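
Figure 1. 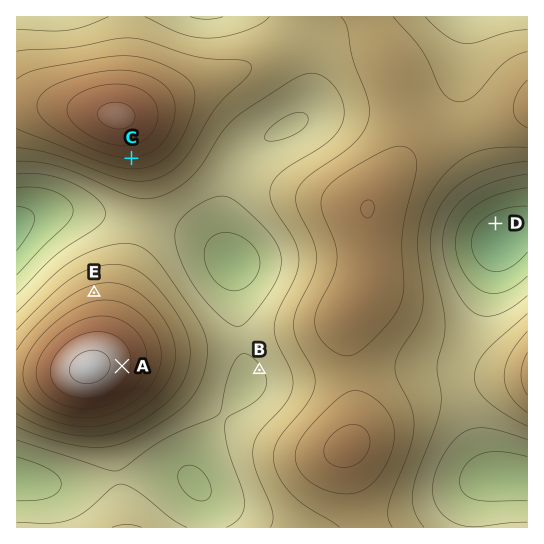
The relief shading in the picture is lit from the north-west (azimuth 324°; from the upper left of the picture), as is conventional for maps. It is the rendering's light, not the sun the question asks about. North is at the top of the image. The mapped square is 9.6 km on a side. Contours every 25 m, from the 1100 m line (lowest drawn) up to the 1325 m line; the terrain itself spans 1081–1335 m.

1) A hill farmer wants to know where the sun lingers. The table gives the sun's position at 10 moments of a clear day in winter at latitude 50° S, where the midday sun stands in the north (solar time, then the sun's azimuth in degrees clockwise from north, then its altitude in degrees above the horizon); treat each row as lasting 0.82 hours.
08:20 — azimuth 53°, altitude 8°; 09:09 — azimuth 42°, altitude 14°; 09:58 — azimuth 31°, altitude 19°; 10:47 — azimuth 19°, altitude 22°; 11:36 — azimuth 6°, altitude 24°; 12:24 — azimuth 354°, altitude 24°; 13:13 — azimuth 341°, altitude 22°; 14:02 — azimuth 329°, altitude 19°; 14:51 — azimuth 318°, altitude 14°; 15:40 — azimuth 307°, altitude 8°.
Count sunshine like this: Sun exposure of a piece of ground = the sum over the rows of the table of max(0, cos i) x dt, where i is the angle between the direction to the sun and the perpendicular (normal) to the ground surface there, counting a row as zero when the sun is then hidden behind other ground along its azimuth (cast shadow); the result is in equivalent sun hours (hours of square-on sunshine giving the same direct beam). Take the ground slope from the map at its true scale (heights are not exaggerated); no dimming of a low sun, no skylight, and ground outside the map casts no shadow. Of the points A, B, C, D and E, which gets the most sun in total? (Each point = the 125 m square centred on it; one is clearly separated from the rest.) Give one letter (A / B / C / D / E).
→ E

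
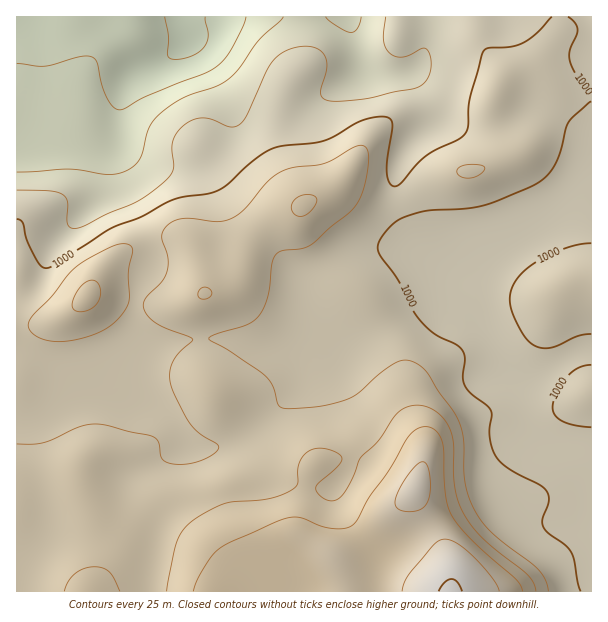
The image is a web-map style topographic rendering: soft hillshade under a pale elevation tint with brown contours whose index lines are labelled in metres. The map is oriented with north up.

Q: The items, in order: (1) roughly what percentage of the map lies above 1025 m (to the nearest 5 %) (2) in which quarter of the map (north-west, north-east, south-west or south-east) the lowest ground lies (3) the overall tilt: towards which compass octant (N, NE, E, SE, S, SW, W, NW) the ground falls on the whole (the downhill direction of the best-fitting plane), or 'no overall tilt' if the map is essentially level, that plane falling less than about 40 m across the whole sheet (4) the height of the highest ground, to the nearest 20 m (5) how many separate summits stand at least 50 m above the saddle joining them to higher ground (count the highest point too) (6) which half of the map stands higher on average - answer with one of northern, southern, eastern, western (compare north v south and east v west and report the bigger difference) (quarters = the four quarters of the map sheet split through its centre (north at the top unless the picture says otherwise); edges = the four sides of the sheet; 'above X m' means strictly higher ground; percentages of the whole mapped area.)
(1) Ground above 1025 m makes up about 35 % of the sheet.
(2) The lowest point lies in the north-west quarter of the map.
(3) On the whole the ground falls towards the north.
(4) About 1120 m is the highest elevation on the sheet.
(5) Counting only tops that stand 50 m proud, the map has 1 summit.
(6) Taken as a whole, the southern half is higher than the northern.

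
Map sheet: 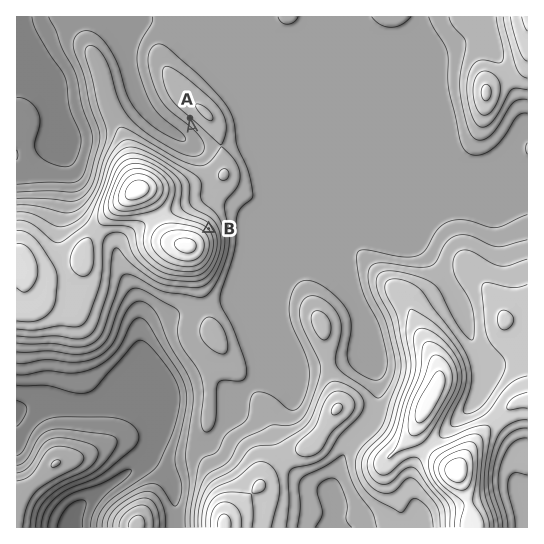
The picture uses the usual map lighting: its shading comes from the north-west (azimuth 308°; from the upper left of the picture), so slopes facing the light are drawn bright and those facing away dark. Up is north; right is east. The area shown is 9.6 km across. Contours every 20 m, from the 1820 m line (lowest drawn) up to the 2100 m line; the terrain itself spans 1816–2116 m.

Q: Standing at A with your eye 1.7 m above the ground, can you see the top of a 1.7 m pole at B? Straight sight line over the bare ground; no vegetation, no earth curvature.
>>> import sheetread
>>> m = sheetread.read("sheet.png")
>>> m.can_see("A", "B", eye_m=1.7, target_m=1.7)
True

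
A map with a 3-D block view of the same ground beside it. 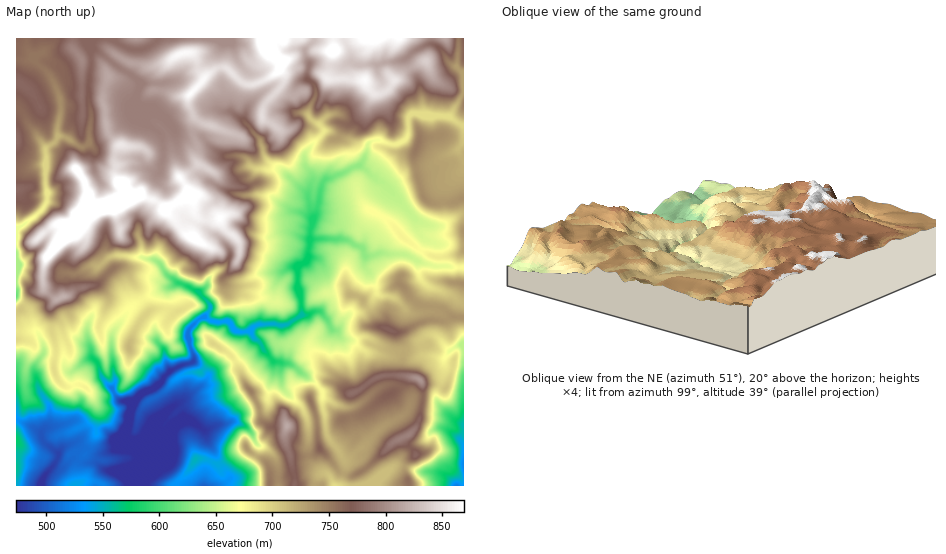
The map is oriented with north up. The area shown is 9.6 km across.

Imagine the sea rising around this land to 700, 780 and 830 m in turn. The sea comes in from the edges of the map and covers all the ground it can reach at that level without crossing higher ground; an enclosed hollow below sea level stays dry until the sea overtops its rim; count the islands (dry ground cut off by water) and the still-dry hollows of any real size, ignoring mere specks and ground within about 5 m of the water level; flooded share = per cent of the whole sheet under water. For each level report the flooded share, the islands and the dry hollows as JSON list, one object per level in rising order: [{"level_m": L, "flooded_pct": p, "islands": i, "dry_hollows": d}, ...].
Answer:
[{"level_m": 700, "flooded_pct": 44, "islands": 1, "dry_hollows": 0}, {"level_m": 780, "flooded_pct": 74, "islands": 3, "dry_hollows": 0}, {"level_m": 830, "flooded_pct": 89, "islands": 2, "dry_hollows": 0}]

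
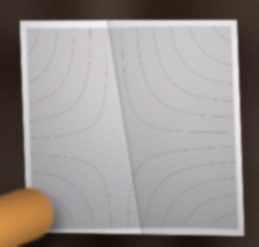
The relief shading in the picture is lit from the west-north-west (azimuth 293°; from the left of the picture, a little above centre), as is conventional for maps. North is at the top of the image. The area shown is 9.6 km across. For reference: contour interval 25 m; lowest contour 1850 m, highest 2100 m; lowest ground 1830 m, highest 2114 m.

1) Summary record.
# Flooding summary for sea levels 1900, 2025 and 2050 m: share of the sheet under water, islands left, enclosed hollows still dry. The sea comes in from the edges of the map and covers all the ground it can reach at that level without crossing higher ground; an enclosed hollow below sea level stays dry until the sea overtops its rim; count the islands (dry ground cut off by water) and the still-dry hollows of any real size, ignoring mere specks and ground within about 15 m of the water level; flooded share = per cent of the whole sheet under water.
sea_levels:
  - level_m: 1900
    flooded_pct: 14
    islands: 0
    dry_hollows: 0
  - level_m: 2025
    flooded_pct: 85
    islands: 0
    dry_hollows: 0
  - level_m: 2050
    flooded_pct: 93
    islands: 0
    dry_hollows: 0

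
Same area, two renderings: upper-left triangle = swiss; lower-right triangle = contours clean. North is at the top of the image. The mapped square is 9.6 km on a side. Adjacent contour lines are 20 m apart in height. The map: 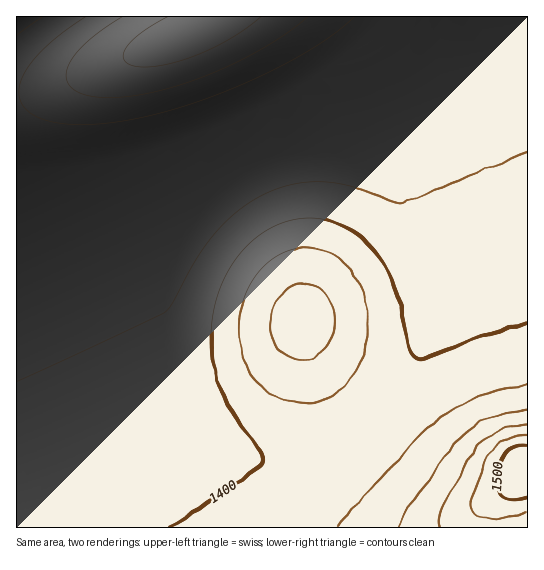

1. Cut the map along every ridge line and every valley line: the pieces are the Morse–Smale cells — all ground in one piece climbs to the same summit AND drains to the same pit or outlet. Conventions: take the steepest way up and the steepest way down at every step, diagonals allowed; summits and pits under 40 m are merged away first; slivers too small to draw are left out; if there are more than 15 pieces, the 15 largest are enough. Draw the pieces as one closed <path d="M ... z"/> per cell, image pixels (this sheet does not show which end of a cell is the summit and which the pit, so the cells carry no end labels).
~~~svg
<path d="M527 16l-74 0-23 23-29 21-34 17-24 9 11 2 13 15 46 103 16 49 3 19 0 31-11 44-12 24-17 25-38 38-25 15-18 6-18 4-28 0-14-2-25-11-20-15-15-16-16-24-107-224-3-4-49 2 1 361 511-1z"/><path d="M351 87l-10 0-31 8-27 2-69 30-51 17-52 13-50 8 4 0 4 6 72 155 38 73 18 26 17 15 17 11 20 8 14 2 36-1 22-7 31-17 33-31 13-18 21-38 6-16 5-28 0-31-5-31-14-37-32-73-14-30z"/><path d="M451 16l-434 0-1 150 45-1 62-10 80-24 80-34 34-4 37-10 40-19 23-15 13-10z"/>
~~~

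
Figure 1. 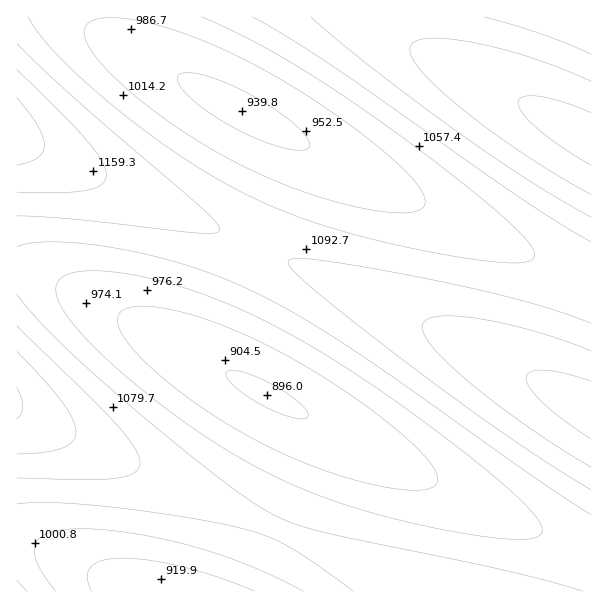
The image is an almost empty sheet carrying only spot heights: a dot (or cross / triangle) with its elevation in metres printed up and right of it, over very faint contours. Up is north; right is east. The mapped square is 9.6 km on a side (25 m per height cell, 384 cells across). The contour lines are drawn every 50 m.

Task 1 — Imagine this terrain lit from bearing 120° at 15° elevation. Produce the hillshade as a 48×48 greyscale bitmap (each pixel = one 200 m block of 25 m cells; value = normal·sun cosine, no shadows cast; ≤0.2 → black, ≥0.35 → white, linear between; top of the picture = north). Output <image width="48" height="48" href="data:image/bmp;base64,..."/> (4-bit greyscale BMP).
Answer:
<image width="48" height="48" href="data:image/bmp;base64,Qk32BAAAAAAAAHYAAAAoAAAAMAAAADAAAAABAAQAAAAAAIAEAAATCwAAEwsAABAAAAAAAAAAAAAAABEREQAiIiIAMzMzAERERABVVVUAZmZmAHd3dwCIiIgAmZmZAKqqqgC7u7sAzMzMAN3d3QDu7u4A////AKu7u7u7qqqZmId3ZlVUQzMyIiIiIzM0RaqqqqqqqpmZiId3ZmVVREQzMzMiMzM0RKq7u7qqqpmZiId3ZlVUREMzMyIiMzM0Rau7u7uqqpmZiId2ZlVURDMzMiIjMzNERbu7u7uqqpmYiHd2ZVVEQzMzIiMzMzREVbu7u7uqqpmYiHdmZVREMzMzMzMzM0REVbu7u7uqqpmYh3dmVUREMzMzMzMzNERFVbu7u7uqqZmIh3ZlVURDMzMzMzMzRERVVbu7u7qqqZmId2ZlVERDMzMzMzNERERVVbu7u7qqmZiHd2ZVVEREMzMzMzREREVVVcu7u6qqmYiHdmZVVERERDMzREREREVVVcu7u6qpmYh3ZmVVVEREREREREREREVVVcu7uqqZmId3ZmVVVUREREREREREREVVVbu7qqmZiId3ZmZVVVVEREREREREREVVVbu6qpmYiHd3ZmZlVVVURERERERERERVVbuqqZmYiHd3ZmZmVVVVRERERERERERFVLqqmZmIiHd3dmZmZVVVVEREREREREREVKqqmZmIiId3d3ZmZlVVVERERERERERERKqpmZmIiIh3d3dmZlVVVERERERERERERKqZmZmYiIiId3dmZlVVVEREREQzM0RERKmZmZmZmIiId3dmZlVVVEREQzMzMzNERJqZmZmZmZiIh3dmZlVVREREMzMzMzM0RJqqqqmZmZiIh3dmZlVVREQzMzMzMzM0RKqqqqqpmZmIh3dmZlVUREMzMzMzMzNERaqqqqqqmZmIh3dmZVVERDMzMzMzMzNERaqqqqqqmZmIh3dmZVVEQzMzMiIzMzREVau7uqqqmZmIh3ZmVVREMzMyIiMzM0RFVbu7u6qqmZiId3ZmVURDMzMyIjMzNERFVru7u6qqmZiId3ZlVURDMzMiMzMzRERVVru7u6qqmZiHd2ZVVEQzMzMzMzM0REVVVru7u6qqmYiHdmZVREMzMzMzMzNEREVVZru7u6qpmYh3dmVVREMzMzMzMzRERFVVZru7uqqpmIh3ZlVUREMzMzMzM0RERFVVZru7uqqZmId2ZlVUREQzMzMzRERERVVVZru7qqmZiHd2ZVVURERERERERERERVVVZru6qqmYiHdmZVVURERERERERERERVVVZbu6qpmIh3dmZVVVVERERERERERERVVVZbuqqZmIh3dmZlVVVURERERERERERVVVVbqqmZiId3dmZmVVVVVERERERERERFVVVaqpmYiId3d2ZmZVVVVUREREREREREVVVaqZmYiId3d3ZmZlVVVURERERERERERFVKmZmYiIiHd3dmZmVVVUREREREREREREVKmZmYiIiId3d2ZmVVVURERERERERERERJmZmZmIiIh3d2ZmVVVUREREQzMzNERERJmZmZmZiIiHd2ZmVVVEREQzMzMzMzRERZmZmZmZmIiHd2ZmVVVEREMzMzMzMzREVZqqqpmZmIiHd2ZmVVRERDMzMzMzMzREVZmZmZmYiIiHd3ZmZlVVREQzMzMzMzNERQ=="/>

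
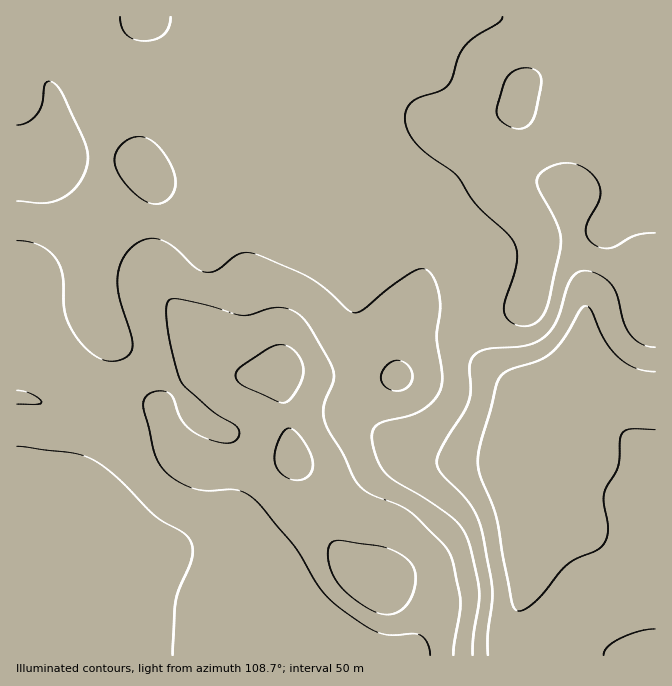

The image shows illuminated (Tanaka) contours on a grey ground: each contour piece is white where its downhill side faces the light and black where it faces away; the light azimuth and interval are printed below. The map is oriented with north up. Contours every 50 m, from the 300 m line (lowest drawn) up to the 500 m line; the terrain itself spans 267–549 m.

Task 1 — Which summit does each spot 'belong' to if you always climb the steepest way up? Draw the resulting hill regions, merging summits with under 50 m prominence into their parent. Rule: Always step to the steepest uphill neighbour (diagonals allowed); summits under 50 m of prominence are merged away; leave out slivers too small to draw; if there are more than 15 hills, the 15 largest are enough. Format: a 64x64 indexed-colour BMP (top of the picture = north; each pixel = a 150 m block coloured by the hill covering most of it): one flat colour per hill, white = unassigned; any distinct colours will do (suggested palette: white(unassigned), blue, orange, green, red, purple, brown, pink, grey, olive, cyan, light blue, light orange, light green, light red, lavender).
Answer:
<image width="64" height="64" href="data:image/bmp;base64,Qk12CAAAAAAAAHYAAAAoAAAAQAAAAEAAAAABAAQAAAAAAAAIAAATCwAAEwsAABAAAAAAAAAA////ALR3HwAOf/8ALKAsACgn1gC9Z5QAS1aMAMJ34wB/f38AIr28AM++FwDox64AeLv/AIrfmACWmP8A1bDFADMzMzMzMzMzMzMzMRERERERERERERERERERERERERERMzMzMzMzMzMzMzMREREREREREREREREREREREREREREzMzMzMzMzMzMzMxERERERERERERERERERERERERERETMzMzMzMzMzMzMzERERERERERERERERERERERERERERMzMzMzMzMzMzMzMREREREREREREREREREREREREREREzMzMzMzMzMzMzMzERERERERERERERERERERERERERETMzMzMzMzMzMzMzMRERERERERERERERERERERERERERMzMzMzMzMzMzMzMxEREREREREREREREREREREREREREzMzMzMzMzMzMzMzERERERERERERERERERERERERERETMzMzMzMzMzMzMzMRERERERERERERERERERERERERERMzMzMzMzMzMzMzMxEREREREREREREREREREREREREREzMzMzMzMzMzMzMxERERERERERERERERERERERERERETMzMzMzMzMzMzMxERERERERERERERERERERERERERERMzMzMzMzMzMzMxEREREREREREREREREREREREREREREzMzMzMzMzMzMRERERERERERERERERERERERERERERETMzMzMzMzMzERERERERERERERERERERERERERERERERMzMzMzMzMxEREREREREREREREREREREREREREREREREzMzMzMzMxERERERERERERERERERERERERERERERERETMzMzMzMxERERERERERERERERERERERERERERERERERMzMzMzMzEREREREREREREREREREREREREREREREREREzMzMzMzERERERERERERERERERERERERERERERERERETMzMzMzERERERERERERERERERERERERERERERERERERMzMzMzMREREREREREREREREREREREREREREREREREREzMzMzMRERERERERERERERERERERERERERERERERERETMzMxERERERERERERERERERERERERERERERERERERERMxERERERERERERERERERERERERERERERERIhERERERERERERERERERERERERERERERERERERERERIiIRERERERERERERERERERERERERERERERERERERERIiIiERERERERERERERERERERERERERERERERERERERIiIiIhERERERERERERERERERERERERERERERERERERIiIiIiIRERERERERERERERERERERERERERERERERERIiIiIiIhEREREREREREREREREREREREREREREREREREiIiIiIiERERERERERERERERERERERERERERERERERESIiIiIiIRERERERERERERERERERERERERERERERERESIiIiIiIhERERERERERERERERERERERERERERERERERIiIiIiIiEREREREREREREREREREREREREREREREREREiIiIiIiIhERERERERERERERERERERERERERERERERERIiIiIiIiIiEREREREREREREREREREREREREREREREREiIiIiIiIiIiIRERERERERERERERERERERERERERERESIiIiIiIiIiIhERERERERERERERERERERERERERERERIiIiIiIiIiIiEREREREREREREREREREREREREREREREiIiIiIiIiIiIREREREREREREREREREREREREREREREiIiIiIiIiIiIhERERERERERERERERERERERERERERESIiIiIiIiIiIiERERERERERERERERERERERERERERESIiIiIiIiIiIiIRERERERERERERERERERERERERERESIiIiIiIiIiIiIhERERERERERERERERERERERERERESIiIiIiIiIiIiIiERERERERERERERERERERERERERERIiIiIiIiIiIiIiIRERERERERERERERERERERERERERIiIiIiIiIiIiIiIhERERERERERERERERERERERERESIiIiIiIiIiIiIiIiEREREREREREREREREREREREREiIiIiIiIiIiIiIiIiIREREREREREREREREREREREREiIiIiIiIiIiIiIiIiIhEREREREREREREREREREREREiIiIiIiIiIiIiIiIiIiEREREREREREREREREREREREiIiIiIiIiIiIiIiIiIiIRERERERERERERERERERERESIiIiIiIiIiIiIiIiIiIhERERERERERERERERERERESIiIiIiIiIiIiIiIiIiIiERERERERERERERERERERERIiIiIiIiIiIiIiIiIiIiIRERERERERERERERERERERIiIiIiIiIiIiIiIiIiIiIhERERERERERERERERERERIiIiIiIiIiIiIiIiIiIiIiEREREREREREREREREREREiIiIiIiIiIiIiIiIiIiIiIRERERERERERERERERERESIiIiIiIiIiIiIiIiIiIiIhERERERERERERERERERESIiIiIiIiIiIiIiIiIiIiIiERERERERERERERERERERIiIiIiIiIiIiIiIiIiIiIiIREREREREREREREREREREiIiIiIiIiIiIiIiIiIiIiIhERERERERERERERERERESIiIiIiIiIiIiIiIiIiIiIi"/>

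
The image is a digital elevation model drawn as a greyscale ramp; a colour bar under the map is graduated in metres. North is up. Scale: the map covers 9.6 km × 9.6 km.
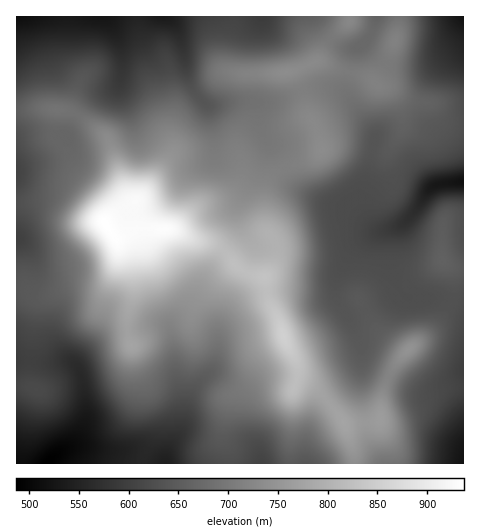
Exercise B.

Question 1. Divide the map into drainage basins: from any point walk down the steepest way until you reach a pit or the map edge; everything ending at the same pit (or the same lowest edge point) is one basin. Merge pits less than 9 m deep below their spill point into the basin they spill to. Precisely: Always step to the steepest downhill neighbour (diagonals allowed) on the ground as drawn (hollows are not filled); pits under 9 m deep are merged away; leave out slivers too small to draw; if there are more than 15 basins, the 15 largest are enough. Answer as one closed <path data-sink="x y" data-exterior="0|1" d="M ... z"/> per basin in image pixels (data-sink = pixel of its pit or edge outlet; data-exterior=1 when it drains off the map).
<path data-sink="463 181" data-exterior="1" d="M321 62l-6 0-25 9 5 3 7 15 4 22 11 19 5 21-10 7-33 13-12 14-3 12 0 26 4 11 8 10 0 13-6 14-6 7 5 24 9 17 6 21 13 24 0 17 21 9 28 34 24-1 7-1 4-4 1-25 6-16 8-14 44-41 12-21 2-23-3-8-7-7 14 5 6-1 0-144-11-1-8-3-11-13-6-4-9 0-12-3-16-11-13-2-15-10-24-6z"/><path data-sink="161 17" data-exterior="1" d="M234 16l-97 1 4 21 9 23 3 23 9 26 10 42-31 45-36 26 11 15 24-10 33 2 19 9 26 8 21 22 26 8 5-6 6-14 0-13-8-10-4-11 0-26 3-12 12-14 39-16 4-4 0-5-5-16-9-15-6-26-9-17-51 2-11-2-3-3-1-19 7-29z"/><path data-sink="48 463" data-exterior="1" d="M118 242l1 13-4 12-8 13-8 6-23 0-33 10-9-1-9-6-9 1 1 174 126-1 0-5 10-19 1-14-6-19-2-18-10-23-9-37 1-16 5-15-1-31-5-14z"/><path data-sink="166 463" data-exterior="1" d="M152 228l-16 2-21 8 12 14 5 14 1 31-5 15-1 16 9 37 10 23 2 18 6 19-1 14-10 19 0 5 86 1 1-9-6-16 0-15 6-24 2-5 16-10 15-17 20-14 4-5 0-6-9-24-9-17-5-25-25-8-17-20-11-5-19-5-19-9z"/><path data-sink="17 17" data-exterior="1" d="M137 16l-121 1 0 93 27-2 24 2 13 6 21 16 9 12 16 50 5 8 5 0 5-5 31-45-10-42-9-26-3-23-9-23z"/><path data-sink="463 463" data-exterior="1" d="M448 264l-2 1 5 5 3 8-2 23-12 21-38 35-10 13-10 23-2 27-10 3-25 2 8 23 2 16 109-1 0-194z"/><path data-sink="17 238" data-exterior="1" d="M50 202l-18 0-16 2 0 84 9 1 9 6 9 1 33-10 20 1 6-3 11-12 5-12 1-14-3-7-13-18-26-4z"/><path data-sink="17 172" data-exterior="1" d="M43 108l-27 3 0 92 34-1 27 15 27 5 27-17 2-2-6-4-14-23-12-7-20-6-24-23 1-29z"/><path data-sink="463 17" data-exterior="1" d="M463 16l-64 0-5 30-19 37 3 3 13 2 16 11 26 6 12 14 4 2 14 1z"/><path data-sink="262 463" data-exterior="1" d="M287 345l-4 9-20 14-15 17-16 10-2 5-6 24 0 15 4 12 2 13 60-1 2-72 5-12 0-15z"/><path data-sink="262 17" data-exterior="1" d="M349 16l-114 0-7 26-1 25 4 5 11 2 42-1 17-5 15-6 4-5 10-17 20-19z"/><path data-sink="377 17" data-exterior="1" d="M398 16l-48 0 0 5-20 19-13 21 25 10 21 5 12 6 9-13 10-23 5-19z"/>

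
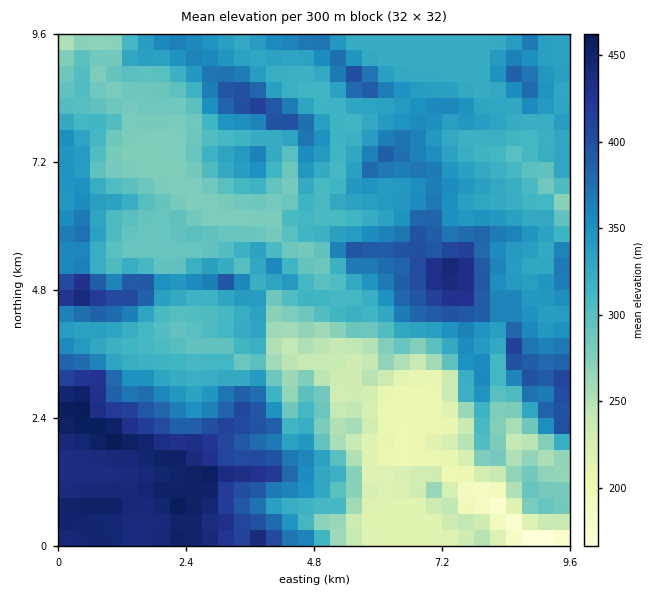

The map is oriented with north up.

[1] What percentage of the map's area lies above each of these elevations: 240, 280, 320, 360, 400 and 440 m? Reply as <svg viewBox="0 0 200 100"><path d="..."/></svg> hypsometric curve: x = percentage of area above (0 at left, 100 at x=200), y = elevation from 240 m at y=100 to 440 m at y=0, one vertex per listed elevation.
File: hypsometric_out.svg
<svg viewBox="0 0 200 100"><path d="M181 100l-19-20-47-20-58-20-29-20-16-20"/></svg>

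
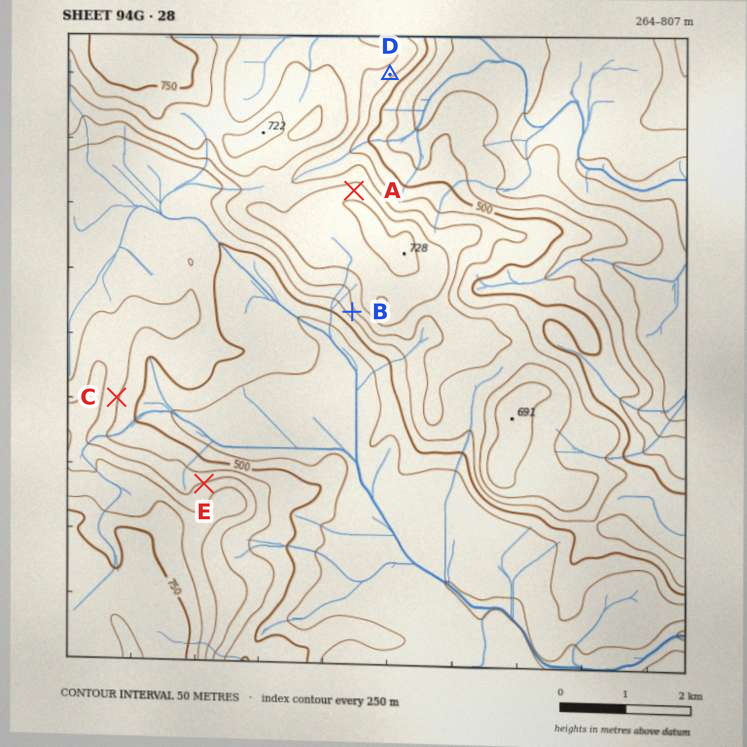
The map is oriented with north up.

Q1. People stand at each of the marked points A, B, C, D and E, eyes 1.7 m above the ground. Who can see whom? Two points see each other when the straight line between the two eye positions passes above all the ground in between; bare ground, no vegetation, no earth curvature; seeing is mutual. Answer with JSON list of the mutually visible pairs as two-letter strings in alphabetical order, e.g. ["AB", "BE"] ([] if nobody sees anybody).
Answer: ["AD", "BC", "BE", "CE"]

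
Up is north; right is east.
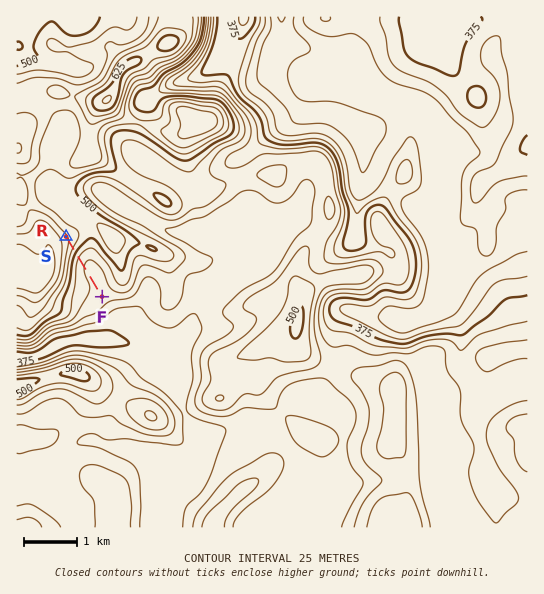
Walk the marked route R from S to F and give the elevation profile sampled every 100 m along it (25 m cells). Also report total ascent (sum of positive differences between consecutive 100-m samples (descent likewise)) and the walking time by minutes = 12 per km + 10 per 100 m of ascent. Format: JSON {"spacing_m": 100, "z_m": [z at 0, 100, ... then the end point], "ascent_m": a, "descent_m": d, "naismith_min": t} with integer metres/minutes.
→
{"spacing_m": 100, "z_m": [554, 550, 535, 513, 488, 468, 455, 448, 446, 446, 446, 445, 442, 438, 438], "ascent_m": 0, "descent_m": 117, "naismith_min": 16}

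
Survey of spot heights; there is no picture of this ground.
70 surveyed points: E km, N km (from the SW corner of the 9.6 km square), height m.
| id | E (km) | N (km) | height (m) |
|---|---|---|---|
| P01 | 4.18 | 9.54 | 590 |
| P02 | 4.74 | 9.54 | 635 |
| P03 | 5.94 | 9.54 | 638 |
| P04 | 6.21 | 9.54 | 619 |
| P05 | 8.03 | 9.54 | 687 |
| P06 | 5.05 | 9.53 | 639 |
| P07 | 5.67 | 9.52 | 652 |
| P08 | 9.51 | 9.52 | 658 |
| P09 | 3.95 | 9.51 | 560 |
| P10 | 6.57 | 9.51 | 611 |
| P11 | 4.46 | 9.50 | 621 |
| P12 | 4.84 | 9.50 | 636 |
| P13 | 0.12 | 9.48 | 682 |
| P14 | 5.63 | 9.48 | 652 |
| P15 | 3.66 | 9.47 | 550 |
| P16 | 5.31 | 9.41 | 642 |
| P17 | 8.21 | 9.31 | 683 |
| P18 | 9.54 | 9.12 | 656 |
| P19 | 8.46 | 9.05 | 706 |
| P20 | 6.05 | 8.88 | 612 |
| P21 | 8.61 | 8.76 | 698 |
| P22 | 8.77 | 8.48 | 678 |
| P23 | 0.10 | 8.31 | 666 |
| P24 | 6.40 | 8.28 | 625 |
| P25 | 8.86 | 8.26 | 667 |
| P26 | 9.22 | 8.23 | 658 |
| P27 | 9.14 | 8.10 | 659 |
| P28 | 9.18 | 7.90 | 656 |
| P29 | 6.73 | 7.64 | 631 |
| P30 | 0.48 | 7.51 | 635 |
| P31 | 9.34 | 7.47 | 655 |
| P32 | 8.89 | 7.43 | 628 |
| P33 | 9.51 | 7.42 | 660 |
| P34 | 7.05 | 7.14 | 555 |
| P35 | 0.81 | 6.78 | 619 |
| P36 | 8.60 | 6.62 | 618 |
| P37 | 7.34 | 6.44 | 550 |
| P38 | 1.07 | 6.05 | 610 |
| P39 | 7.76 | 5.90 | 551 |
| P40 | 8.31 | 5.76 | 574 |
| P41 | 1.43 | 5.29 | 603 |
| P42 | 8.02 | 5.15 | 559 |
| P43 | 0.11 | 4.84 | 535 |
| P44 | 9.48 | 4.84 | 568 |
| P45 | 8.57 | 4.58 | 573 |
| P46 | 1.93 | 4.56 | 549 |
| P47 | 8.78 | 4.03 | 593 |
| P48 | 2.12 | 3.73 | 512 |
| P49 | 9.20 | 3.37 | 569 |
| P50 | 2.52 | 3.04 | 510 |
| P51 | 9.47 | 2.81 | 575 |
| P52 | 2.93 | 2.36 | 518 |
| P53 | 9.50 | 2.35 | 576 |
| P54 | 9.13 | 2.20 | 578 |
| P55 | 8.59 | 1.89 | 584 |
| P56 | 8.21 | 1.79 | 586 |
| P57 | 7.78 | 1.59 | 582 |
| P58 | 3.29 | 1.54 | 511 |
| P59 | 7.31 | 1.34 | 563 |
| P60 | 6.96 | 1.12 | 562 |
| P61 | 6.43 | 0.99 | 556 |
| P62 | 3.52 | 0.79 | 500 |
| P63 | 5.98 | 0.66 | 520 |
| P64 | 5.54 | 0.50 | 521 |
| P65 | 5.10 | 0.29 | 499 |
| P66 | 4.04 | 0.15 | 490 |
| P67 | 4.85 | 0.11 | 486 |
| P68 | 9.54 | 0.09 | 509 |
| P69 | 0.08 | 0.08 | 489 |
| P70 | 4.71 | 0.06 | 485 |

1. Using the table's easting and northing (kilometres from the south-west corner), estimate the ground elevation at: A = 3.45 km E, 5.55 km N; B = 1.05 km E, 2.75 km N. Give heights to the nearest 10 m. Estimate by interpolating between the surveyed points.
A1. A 580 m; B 520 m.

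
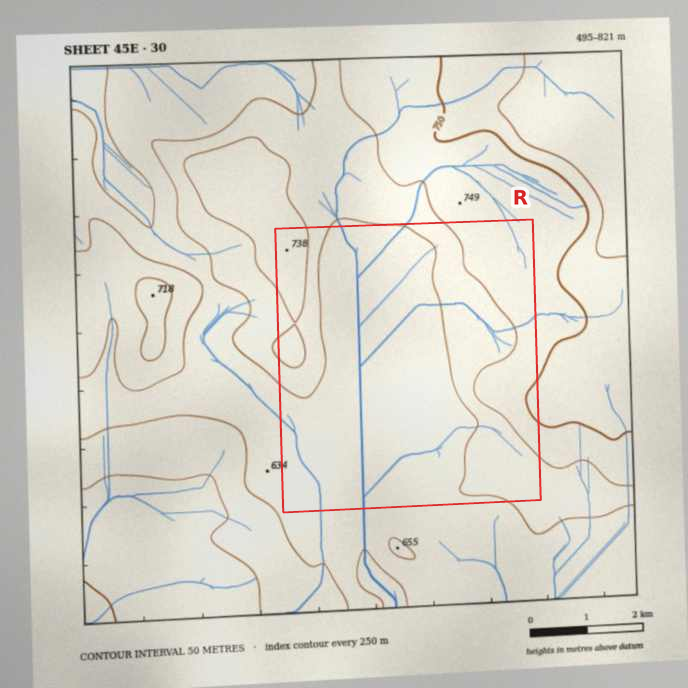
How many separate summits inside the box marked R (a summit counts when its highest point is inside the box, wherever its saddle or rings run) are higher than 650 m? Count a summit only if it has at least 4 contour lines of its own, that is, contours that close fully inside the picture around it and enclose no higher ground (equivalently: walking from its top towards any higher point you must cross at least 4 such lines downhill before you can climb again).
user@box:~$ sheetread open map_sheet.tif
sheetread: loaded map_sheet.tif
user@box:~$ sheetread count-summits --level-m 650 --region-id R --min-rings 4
0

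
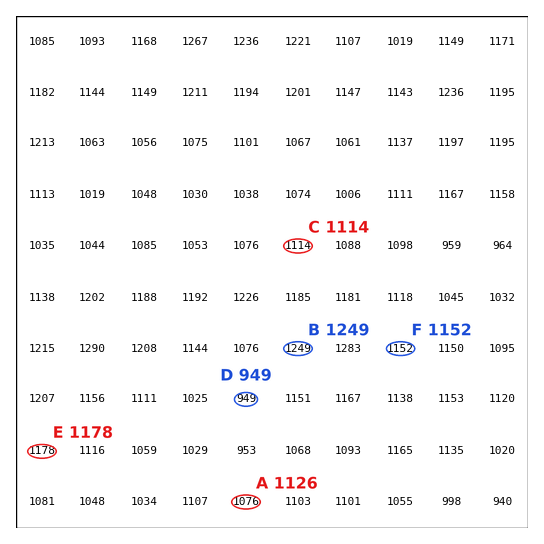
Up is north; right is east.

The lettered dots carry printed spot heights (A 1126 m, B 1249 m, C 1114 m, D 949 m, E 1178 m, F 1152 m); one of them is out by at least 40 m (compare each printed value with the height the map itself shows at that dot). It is A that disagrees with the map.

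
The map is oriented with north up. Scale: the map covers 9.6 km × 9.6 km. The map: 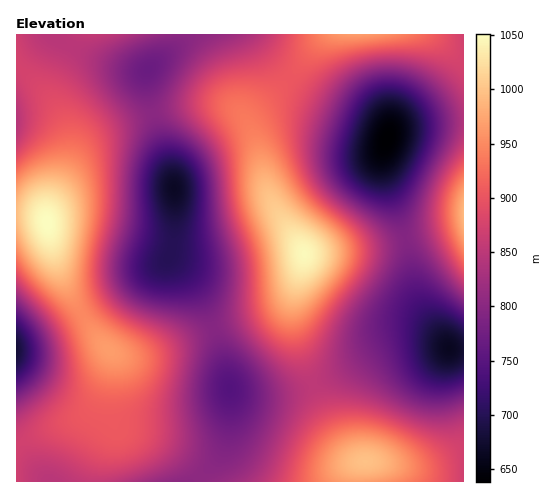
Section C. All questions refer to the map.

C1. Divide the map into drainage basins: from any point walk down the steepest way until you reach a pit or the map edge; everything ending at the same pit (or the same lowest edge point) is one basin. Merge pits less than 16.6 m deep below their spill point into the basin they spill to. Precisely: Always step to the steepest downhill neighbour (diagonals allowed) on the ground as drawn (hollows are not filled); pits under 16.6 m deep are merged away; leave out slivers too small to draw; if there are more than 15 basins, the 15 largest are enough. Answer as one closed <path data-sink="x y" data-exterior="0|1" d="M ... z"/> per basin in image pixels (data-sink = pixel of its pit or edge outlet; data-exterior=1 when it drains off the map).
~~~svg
<path data-sink="174 189" data-exterior="0" d="M218 104l-17 0-35 6-48 14-19 8-18 16-31 58-4 13 2 8 6 30 11 27 28 48 17 19 7 4 16 2 19-3 52-22 66-22 17-12 10-18 7-27-34-54-18-68-13-19-7-4z"/><path data-sink="388 138" data-exterior="0" d="M463 34l-136 0-13 13-24 31-38 37-3 4 0 8 9 21 10 45 10 21 27 40 74-9 85-21z"/><path data-sink="449 348" data-exterior="0" d="M463 224l-84 21-75 10-12 46 0 17 5 22 15 45 22 49 12 17 12 10 14 0 27 5 24 0 41-15z"/><path data-sink="230 388" data-exterior="0" d="M295 282l-5 12-9 10-23 11-54 17-52 22-22 3-18-5 2 19-2 42 4 15 32 11 20 10 21 17 15 16 152 0 2-13 6-7-10-3-20-25-22-49-15-45-5-22z"/><path data-sink="148 70" data-exterior="0" d="M326 34l-249 0-19 34-7 21 1 9 15 37 0 23-13 38 27-48 18-16 19-8 58-16 42-4 17 5 6 5 8 12 3-11 38-37z"/><path data-sink="17 350" data-exterior="1" d="M28 214l-12 0 1 232 28-15 38-15 13-17 14-38 0-9-17-20-28-48-11-27-8-37-6-4z"/><path data-sink="17 121" data-exterior="1" d="M17 64l-1 149 19 2 11 5 3-13 16-39 2-11 0-21-3-13-13-23z"/>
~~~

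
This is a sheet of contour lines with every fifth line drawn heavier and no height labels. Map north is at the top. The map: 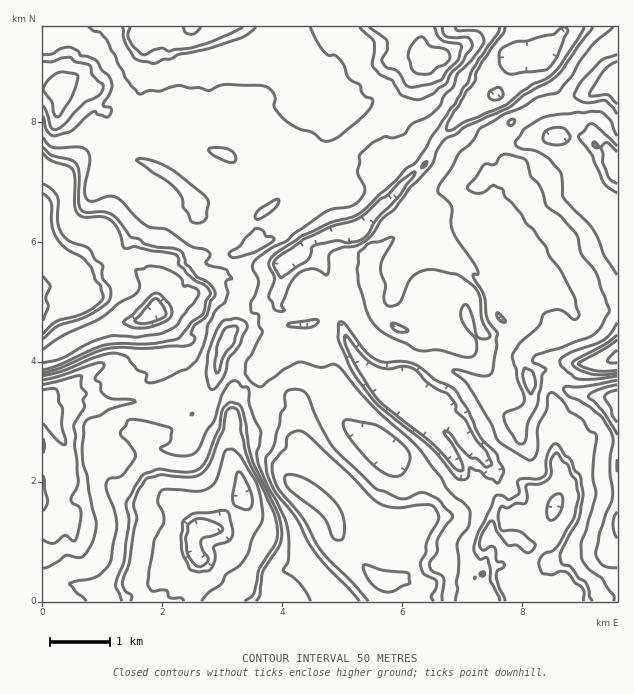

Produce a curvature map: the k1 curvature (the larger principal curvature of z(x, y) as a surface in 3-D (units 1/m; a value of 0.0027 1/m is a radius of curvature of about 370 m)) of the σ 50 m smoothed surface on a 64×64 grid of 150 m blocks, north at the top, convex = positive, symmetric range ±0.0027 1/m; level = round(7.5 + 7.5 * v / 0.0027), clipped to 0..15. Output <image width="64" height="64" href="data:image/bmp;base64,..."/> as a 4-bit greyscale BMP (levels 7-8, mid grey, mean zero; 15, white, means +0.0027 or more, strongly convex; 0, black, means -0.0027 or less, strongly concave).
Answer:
<image width="64" height="64" href="data:image/bmp;base64,Qk12CAAAAAAAAHYAAAAoAAAAQAAAAEAAAAABAAQAAAAAAAAIAAATCwAAEwsAABAAAAAAAAAAAAAAABEREQAiIiIAMzMzAERERABVVVUAZmZmAHd3dwCIiIgAmZmZAKqqqgC7u7sAzMzMAN3d3QDu7u4A////ALictojMmt2deNuHeciHech3famZh42NV4j6h4ibt6tamZpnicacbIiImrl36Id9qHfKnNyajKyYi8eIeIiGyZ6Jm7qZxptniJqHu4fph9uHjLnMzvqu3HeNd4iIh3y2ypiJrOnYm4h568ms2OvvuIjLm/272dadqI2YiIrYm6252WiYvauMeI6EXYbLjnyojLeul3eJ1X2orYmIi8656t6rnNiei3yInmidh36KvKi8qbd3h4jNnZq9qHmpjajbyYm62Y58e4ede/y5jZasqem8h3iIiKxte4eZnLh42de5iIisjpt6x514houK142cqM13iIiIjnrZxpy5eIfZ2LqIiJyNrIjanVd2e4fYfY55zYiIiJyryNzYt4iK2oyqq4iIu46bmLyMyJmqmKib2XzciIiIirn9rayWeI1sipyemIjJj4xo2Hisy6uamLu43PmIiJzKnbnbi5h5jlfKnY24iNi7jXjTd4iIqUiJyq6/qIi82YzbnZiZvN6Mpse7msiI19Z8t9qrzampZ4vc3PqIi9eHeJjneImZymjMmbuaqInouZnneZma2oqGn8/9iIi+ed24jMnKm6mszah5rYyYmtib6p7b3eysiYnPzJiIjNjMdcq9nG7Yi4mtt46OjZmsp4iemJmInLt3i9+YiIjNjLd2jejXj5aqeex3rH2NqLyXiI3ZnN3KyWes28iIjLe8d3ePrJjYd8ie+qnYi5y6+4iIvHm7u7yozarX6Ii7esd3eP65i5icrc7ZvJh5mp/rqIm2d3iJroqIuNjZiciMd3ev+YisiNrK37eIh4iZ34qGebdWiZid24e46KyKx6l3jfyHiJh519n+l3d3qnrdqeiXm83bqXn7ZqzHrJ2Xmb3/qIiIeIybzv+LiJm3nZ2oneypmYiKiM52rph6zXiJm/p3iIiIm4+aj/uXy3yerXeK7e25iIiZr6yOiI3riIifp3h4h3fI24hn+VfK/P//qIyGeIq5iIjOdZ/KnLmIifp3eIiIeqnpmIv53///7b78uoiIqZzaiO+r+n3IiIiOuIiIiIzJn9uoj+mJypq7ib//qIqrhozZ36u2d86ry92HiIdmy5/8eLl/3Z63l3d3eJ38vIeHd4y/qKZ3iMp4ypec272puomGyb+prGlYp3doib7su7qYeb74uYh4ma2seeuZiJiKu6e5v7eMiZinl3iImZq7zdyHn86ceIiIebqOmKmt3Mqap6qO/u2pq5ibl4iKmHmamceer424iIiIyMqarMuZmamaiojNqv/L6riaiIiamJiazLv//KiIiJiqyJu3iIeaqKiYmHrKrP6tne2pmJx2d5u5rau+mIiYiImIrZqpiKqHuJioecunvqzZm/6aeth02Ned2ciYiIiIiIjKmYmJmYmpioiJmojb67d4i/zZrErHe7nMqoqqeIiIiNl4qXqJmqiZiIiIedmpx4iI267b7YpYa62uinyIiIeJyXepiYmbiZiIiHd9uYnM2ovIitiIerr62p+snKiIh4uqqZqZqrqJiJqYiJ2oi3Z4jIeLlmeJzpWavY6J7LmYnJtXm8y6mJqIqYh32qmbd3isuIqqrcva/tm5ileKmJibnHiIiIhnyYiIiIvrqLh4m7h4iImIW6abz9uJd3equs+rmoeHh3y4iId4rql6mIrZmYicjO7ZzemZ//uoiNu9vP3KmIiIrYiIeIerun2IjXeIh33Kl47ZiIif7/6Hh4h2ytyIh4nZiIh3icnarIird4h3jYm7+oiIiXunjfq5eIeOiYiIi7iImHh8rbnpmLp4qGfor8qIrah3i7eIr6rMuYzYeIiMqIiIeezcjqiounrszYnph4iciIiJ/oiJ7ZmsmL6IiGq4iIiMypjZiojLie6WfpiHiI2oh4iMyIiK3vrYfNiIfpiHeLypbJioiMmIz93ZiIh43IiIh4iZmIiIrq+n6ov7i9la6pmLeHiciHeuiIiHh46oiHiHeHi4iHi8ifqeqtqM/rvImJt3edh4dq6IiHiM+YiIiIh4eJiIeLh4n5jZjpedm7t4q4eMpoh7nZiInfyIiIiaiHiHiIiIuIiJ222K2Jut3YrJmI13q7pNmIq6iHeInOuIiIiIiIi4d3eNm5jqh5687piorIetyr6IiIh3eIm7mYiIiIityayGd4i5qJ24iceYq5nHeMybqHiIiHiIiIiIiIiIrNadqtuaqJitl+mJ1ntlupe6z8qHiHiIiIiIiIh3iK26mInbm7yne6fcz7rLeaq5qKqvq3aKiIiIiHh4iIiKyHeZiH64icup14qZ7/3oeIeYaa+52b2IiIiHiIiIiJt3iIh3d+qIityreHiL797+7Km4f/icp4iqmYiJmIiIm3iXh3eGjIiJnayYnIeZ7surymzbvInqi8zdy7usu7vMmZh3d3vZed7KqMeaGpqprb/u6+ueiL2tZ3eaiXm6qqqIl3d4jZhryK3LrJzNqJvI2emJnu/K6sh3iIh4iIh4h3mIh3nqic2bytlceM3O2p2LnpipmL6JyJu6mIiIiImZioiIebiuuY/Ou6mI1Wh2ebyp7M3Nqp6aypve25iIiImYiImbmI6L3Jr+6oi1eHd4uembeMt4rI52iXmc3aiIiIiIjaqHbZec3dz+2ZZoh3mcn5iIiIrquXeIirp4vbiIiIjLmIdtiI3nu+/+vN24iMm6+piIy6fKeIm9S7h3rZiIeOiIieqJiayJe8r6ms7pmKp+"/>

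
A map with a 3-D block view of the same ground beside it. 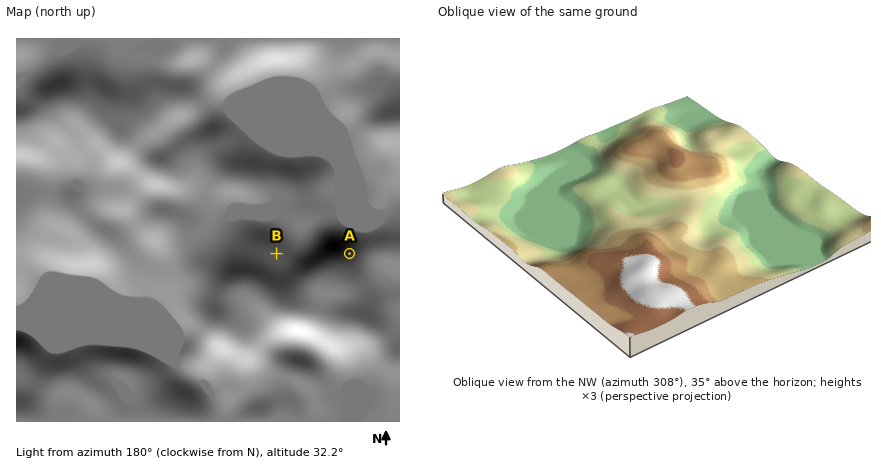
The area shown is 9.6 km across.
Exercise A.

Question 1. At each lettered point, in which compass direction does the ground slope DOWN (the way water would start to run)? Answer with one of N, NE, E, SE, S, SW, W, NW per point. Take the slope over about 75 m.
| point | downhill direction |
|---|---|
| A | NE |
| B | NE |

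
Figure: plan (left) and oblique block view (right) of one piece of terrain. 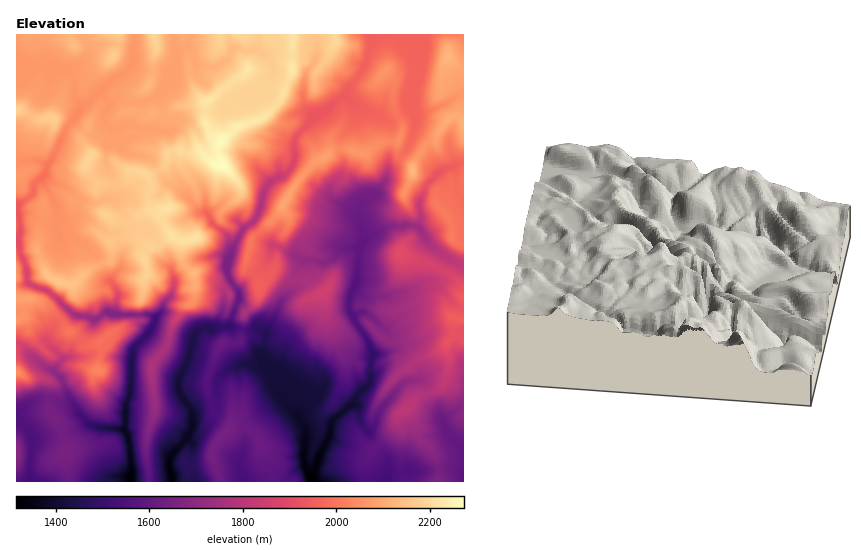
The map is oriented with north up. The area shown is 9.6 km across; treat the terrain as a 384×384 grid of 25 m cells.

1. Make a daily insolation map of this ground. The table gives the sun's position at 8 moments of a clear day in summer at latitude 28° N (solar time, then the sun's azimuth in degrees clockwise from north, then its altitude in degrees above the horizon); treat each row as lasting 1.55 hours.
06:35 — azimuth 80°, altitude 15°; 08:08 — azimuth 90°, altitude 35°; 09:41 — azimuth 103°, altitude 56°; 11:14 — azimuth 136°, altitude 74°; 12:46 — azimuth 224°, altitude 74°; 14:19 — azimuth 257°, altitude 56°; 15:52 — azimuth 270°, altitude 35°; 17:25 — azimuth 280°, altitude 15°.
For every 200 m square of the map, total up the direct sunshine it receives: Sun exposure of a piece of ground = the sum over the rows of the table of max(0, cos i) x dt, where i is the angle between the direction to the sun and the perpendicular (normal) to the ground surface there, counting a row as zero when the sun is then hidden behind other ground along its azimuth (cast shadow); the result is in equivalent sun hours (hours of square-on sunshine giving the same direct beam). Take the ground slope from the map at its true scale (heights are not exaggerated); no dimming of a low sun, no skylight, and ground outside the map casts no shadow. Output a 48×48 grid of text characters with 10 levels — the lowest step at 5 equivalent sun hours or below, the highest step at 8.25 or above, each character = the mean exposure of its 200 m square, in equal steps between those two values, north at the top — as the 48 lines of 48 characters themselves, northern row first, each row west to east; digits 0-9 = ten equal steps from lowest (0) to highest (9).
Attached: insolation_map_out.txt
999999999998888889999999999999899987789999998778
999999999998888889999999999999999988888999998788
999999999898989899999998889999998988888889987899
999999999989999999999988899998888888888888987899
999999999999999999999989999998668888888998987999
999999999999999999888899999998668889889998988999
899999999999999999887899999997667889999999988999
789899999999999998999999999977877899999999988889
998878989999999999989999999868888899999999998889
999988789999999999889998887788888899999998988899
999977899999999998889989878888788899998888888888
999978988999999888889998898897788988889998889888
999889887889999899999988888897788898999888799898
999889889987889899999987888886689877898677789999
998898899999888999988997687765588666776456778889
988899999999999999998888567533777677533456877799
977899999999999989998998753137777776666657766999
768999999999999887997899730268778876777647647999
789999998899999997887886720488778877778776548999
689999998999999998865775501798678887778886557899
589999999999999988863465206897688888889876677899
689999999999999998885542078785788888898764567789
679999998899999989876521288767888888988558857669
379999999999898888865320588768899888787689987876
148899989988898878865300799877888767688789999889
317888898888888756876401899978788677688789999988
323588988777898733886800489778898876668888999998
400127998846787403887760188577778976679999999889
998202776435775003887650075565899966588899999889
999930024231000005223450433657899976688999998889
999994023100131256211332446677799984467999988899
898998651567521274577657787888789997358999998899
788988987995121275766478888888879999636999998899
878888899963212676766898788988878899955789988899
776776788853015866767988899999987899866778999998
457666788741028767668888899999998789956778999899
757456778752017677678887779999998889856578899899
435645767662027666779888878999998889654577888999
456766667762238666679989988899999797554766899898
899987776772268667678989988899998886766657988789
999998777873478788768989988789999865667679988899
999999776563678788658889988878999777677689988899
899999865534678788667699998887899778777889998899
789999998871377787575899999987879688988888998899
778899999993276774667999999997767688999989899899
778999999995277755778999999997666799999999989999
878999988985467757888989999997576899999999998999
899999889985668766887889999998566888999999988999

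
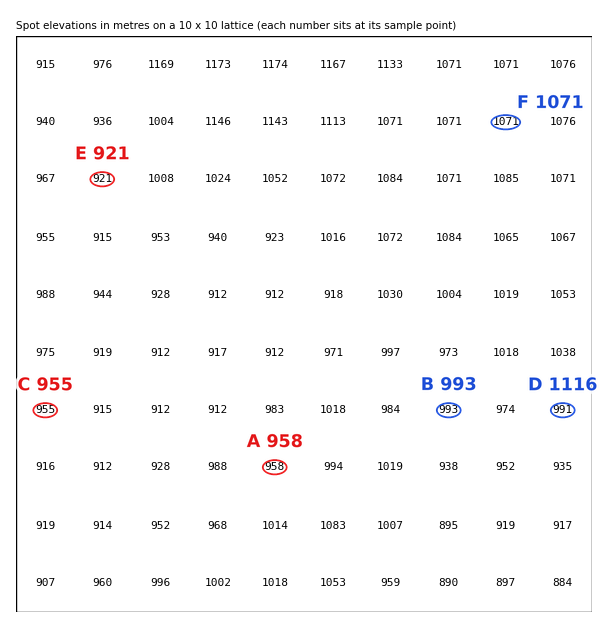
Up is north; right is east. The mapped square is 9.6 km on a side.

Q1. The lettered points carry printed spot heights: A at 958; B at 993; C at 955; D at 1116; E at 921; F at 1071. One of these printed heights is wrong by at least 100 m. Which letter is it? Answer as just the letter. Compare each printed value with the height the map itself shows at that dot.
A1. D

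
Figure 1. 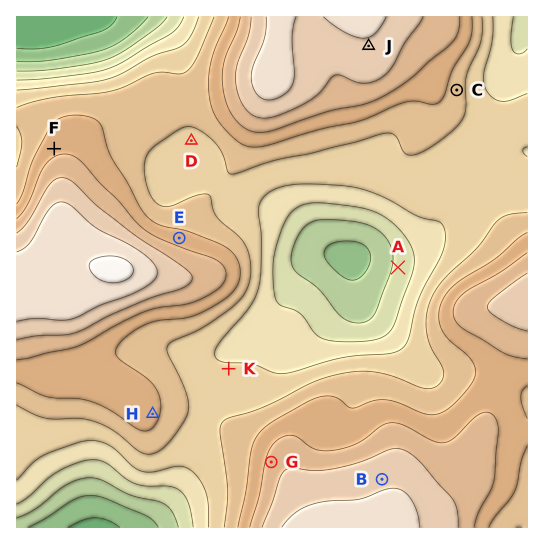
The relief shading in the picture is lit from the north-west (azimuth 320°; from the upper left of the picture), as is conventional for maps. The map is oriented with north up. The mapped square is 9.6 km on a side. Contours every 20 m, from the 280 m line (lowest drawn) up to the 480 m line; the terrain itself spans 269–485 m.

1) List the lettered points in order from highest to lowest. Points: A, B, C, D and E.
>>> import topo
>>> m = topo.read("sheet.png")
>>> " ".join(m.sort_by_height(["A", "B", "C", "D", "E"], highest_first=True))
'B E C D A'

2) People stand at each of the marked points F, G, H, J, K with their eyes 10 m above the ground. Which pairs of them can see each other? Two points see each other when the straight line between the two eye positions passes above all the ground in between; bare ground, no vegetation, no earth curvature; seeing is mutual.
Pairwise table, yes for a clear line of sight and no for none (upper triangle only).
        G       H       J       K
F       no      no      no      no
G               yes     yes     yes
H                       yes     yes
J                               yes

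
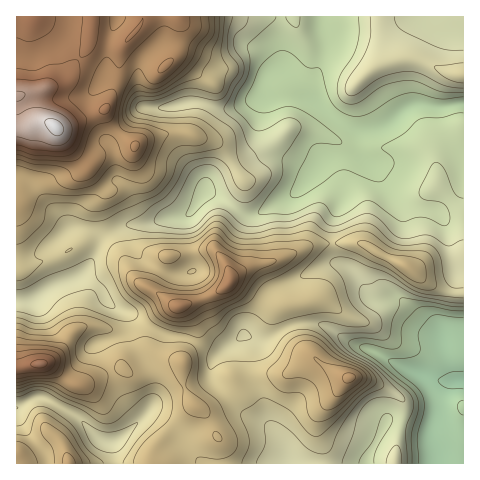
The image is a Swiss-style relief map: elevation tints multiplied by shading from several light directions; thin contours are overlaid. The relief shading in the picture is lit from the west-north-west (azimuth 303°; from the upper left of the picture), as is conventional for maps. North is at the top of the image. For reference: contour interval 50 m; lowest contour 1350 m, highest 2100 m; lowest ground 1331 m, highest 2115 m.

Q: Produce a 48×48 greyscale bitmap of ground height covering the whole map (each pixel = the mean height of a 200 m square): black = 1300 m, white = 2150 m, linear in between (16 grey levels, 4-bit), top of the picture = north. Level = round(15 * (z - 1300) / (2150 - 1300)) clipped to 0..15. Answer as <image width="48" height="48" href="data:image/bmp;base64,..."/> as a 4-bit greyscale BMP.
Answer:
<image width="48" height="48" href="data:image/bmp;base64,Qk32BAAAAAAAAHYAAAAoAAAAMAAAADAAAAABAAQAAAAAAIAEAAATCwAAEwsAABAAAAAAAAAAAAAAABEREQAiIiIAMzMzAERERABVVVUAZmZmAHd3dwCIiIgAmZmZAKqqqgC7u7sAzMzMAN3d3QDu7u4A////AJiIiYdmZniIh3d3d2VVVVVVVENEVDEREZiIiYZlVmeId3d4d2ZVVVVVVEREVDEREYeIiHZVVWd4d3eIh3ZVVVZmVURERCEREXeIh2VVVVZ3d3eIh2ZVVWZmVURERDEREWeIdmVmZlVnd4iId2ZVVmd3ZURDRDIREmZ3ZmZ3dmVmeIiIdmZmZneIdlRERDIRElZmZniId2ZmeIiHd2ZmZ3eIh1REREIREnZmeJmId3dmeIh3d3Znd3eJmHZVVDIREZiImamYiId3eId2d3d3iIiJmpdlQyEREbu6qZmYiIh3iIdmd3d3iIiZmphkMhEREczMuYiIiIh4iIdmZ2Z3iImZmYZDIREREbzMuYd3iId4iIdmZmZmeImYdlMiIiIREaqqqYd3d3d3eHdmVWZmeImHVDIjMiIREZmIiYd3d3d3d3d2ZVVWZ3d2VEREMyIREYd3iIiHd3d3eIh3ZVZmZmZlVVVUMyIREWZmd4d3Zmd4mZiHdmZmZmZmZmVUMyIiIlVVZmZmVmeJq6qYh2Z3d3dmZlVEQzIiM1VVVmZVVniaq7qqmHd3d3d3ZlREQzREVVVVVVVVZ4mamZmruod3d3d3ZVRERFZmVWZVVVVVZ5mYiIiau5h3dmZmZVREVnd2VWZmVVVWeIiId3eJu6mId2ZmVVVVZ4d2VWZmZlVWd3d4iHeJqpmZiHZlVVZneIdlVXZmZmZWd3d4iIiaqZiIiIdmZmd3d3ZlVXdmZmZmZnd3d3iZh3d3d3d2Z3d2ZVVVRXd2ZmZmZmZmZmaIdmZmZndmZndlRERERIh3ZmZmZVVUREVnZURVVWZVVVZVRERERIh3ZmZ2ZlVURERVVEREREVUREVEQzQzRJiHd3d3dmZVREREREQzMzRDM0RDMzMzRJiIiIiIh3dmVEM0RFRDMzMzMzMzMzRERIiImZmIiIh2ZUM0RVVEMzMzMzMzMzREQ4iJmaqYiIiHZUREVWVUMzIzMzMzMzNEM5mZmqqpiZmIdlREVVVUQzIjMzMzMzNEM6qru7qqmamIdlVVVVVEQzMiMyIzMzMzM7zMzLqqqrqYd2ZmZVREQzMzMzMzMzMzM93d7cuqqrqYh3d2ZVRERDMzMyIzMzMzM97u7tuqqqqYiId2ZURERDMzMiIiIzMzM97u7tu7qYiHd3dmVUMzRDMyIiIiIjMzM93u3cu7uXZmZmZVRDMzMzMiIzMyIiIiM93dzLu7uXZlVVVVQzMiMyIiMzMzIiIiIt3dzLu7uod3ZlVmVDIiIiIjNEQzMyMzM93dzLuqqpmZh2d3ZDMiIiIzRVVDMzNEVczMzMu6qqqqqId3ZUMiIjMzNFVURERVVru8zMu6uqqrqoh3ZkMyIjMzNEVVVVVVVru7u7u7u6qquph3ZUMzMzMzM0VVVVVVVbu7u7y7u7qqqqmHZEMzMzMzM0RVVVVURLy7u7zLu7uqqqmHZEQzMzMzMzRVVVRERMzMu7zLu7u6u6qYZURDMzMzMzRVVERERMzMu7zLq7u7u7qYZVRENDMzMzRVRERERA=="/>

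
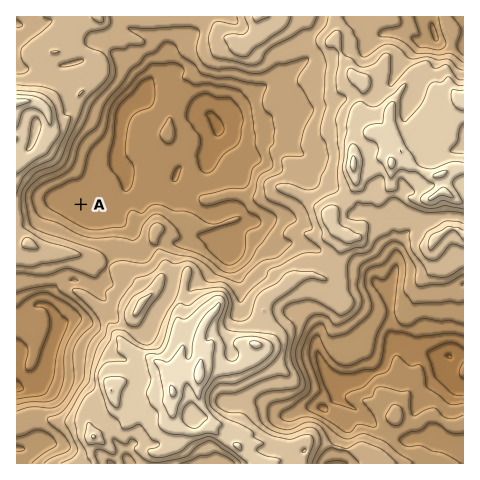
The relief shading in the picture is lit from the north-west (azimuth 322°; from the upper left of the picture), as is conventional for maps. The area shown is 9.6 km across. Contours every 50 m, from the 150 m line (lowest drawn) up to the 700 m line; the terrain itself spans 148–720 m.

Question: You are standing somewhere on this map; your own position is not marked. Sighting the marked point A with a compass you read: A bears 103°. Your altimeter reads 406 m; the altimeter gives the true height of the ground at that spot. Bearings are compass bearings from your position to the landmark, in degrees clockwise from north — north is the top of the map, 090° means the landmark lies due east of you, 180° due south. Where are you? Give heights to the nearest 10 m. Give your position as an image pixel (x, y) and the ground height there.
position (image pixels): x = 26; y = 192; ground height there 410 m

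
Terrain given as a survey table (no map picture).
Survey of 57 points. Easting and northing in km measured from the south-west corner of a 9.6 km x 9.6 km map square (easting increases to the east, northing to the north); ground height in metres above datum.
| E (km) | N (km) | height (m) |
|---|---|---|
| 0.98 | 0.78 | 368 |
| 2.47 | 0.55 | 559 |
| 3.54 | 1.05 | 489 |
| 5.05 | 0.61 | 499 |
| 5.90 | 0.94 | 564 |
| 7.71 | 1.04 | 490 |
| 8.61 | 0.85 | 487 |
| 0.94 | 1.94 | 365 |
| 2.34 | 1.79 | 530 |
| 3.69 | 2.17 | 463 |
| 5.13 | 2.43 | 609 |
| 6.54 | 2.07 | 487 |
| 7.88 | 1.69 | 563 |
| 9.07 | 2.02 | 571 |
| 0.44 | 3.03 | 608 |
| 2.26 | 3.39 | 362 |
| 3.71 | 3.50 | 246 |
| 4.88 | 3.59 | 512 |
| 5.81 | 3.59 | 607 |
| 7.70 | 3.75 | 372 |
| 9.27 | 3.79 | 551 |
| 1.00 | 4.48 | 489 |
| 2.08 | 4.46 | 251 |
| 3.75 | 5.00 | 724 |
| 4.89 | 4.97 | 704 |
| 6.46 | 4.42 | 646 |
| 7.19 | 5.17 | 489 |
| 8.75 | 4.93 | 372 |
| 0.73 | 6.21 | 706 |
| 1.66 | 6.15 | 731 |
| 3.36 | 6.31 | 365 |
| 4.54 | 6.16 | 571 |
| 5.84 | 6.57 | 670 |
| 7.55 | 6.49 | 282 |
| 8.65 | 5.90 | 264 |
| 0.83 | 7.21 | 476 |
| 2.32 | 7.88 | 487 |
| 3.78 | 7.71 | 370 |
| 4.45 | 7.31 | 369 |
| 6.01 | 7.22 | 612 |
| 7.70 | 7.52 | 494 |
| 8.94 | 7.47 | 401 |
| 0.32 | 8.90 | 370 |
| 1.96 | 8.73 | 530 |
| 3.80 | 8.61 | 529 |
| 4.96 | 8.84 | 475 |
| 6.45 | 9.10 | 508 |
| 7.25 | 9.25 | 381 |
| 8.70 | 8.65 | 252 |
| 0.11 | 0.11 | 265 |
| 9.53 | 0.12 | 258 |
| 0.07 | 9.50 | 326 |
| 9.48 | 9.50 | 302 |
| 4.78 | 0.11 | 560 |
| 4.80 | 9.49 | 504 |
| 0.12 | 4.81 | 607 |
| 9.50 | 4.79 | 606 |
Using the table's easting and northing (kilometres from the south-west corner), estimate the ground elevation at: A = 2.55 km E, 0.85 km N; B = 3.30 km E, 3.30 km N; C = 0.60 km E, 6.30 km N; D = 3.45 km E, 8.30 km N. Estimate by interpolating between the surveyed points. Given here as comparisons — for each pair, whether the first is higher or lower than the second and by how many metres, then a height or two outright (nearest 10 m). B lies lower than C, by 330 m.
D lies higher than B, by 280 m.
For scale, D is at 530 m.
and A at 490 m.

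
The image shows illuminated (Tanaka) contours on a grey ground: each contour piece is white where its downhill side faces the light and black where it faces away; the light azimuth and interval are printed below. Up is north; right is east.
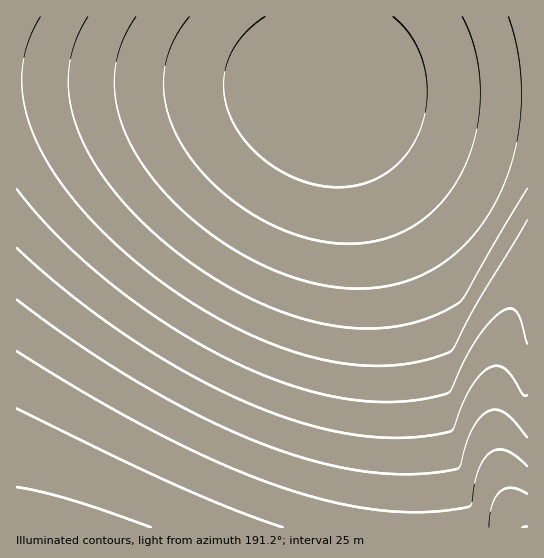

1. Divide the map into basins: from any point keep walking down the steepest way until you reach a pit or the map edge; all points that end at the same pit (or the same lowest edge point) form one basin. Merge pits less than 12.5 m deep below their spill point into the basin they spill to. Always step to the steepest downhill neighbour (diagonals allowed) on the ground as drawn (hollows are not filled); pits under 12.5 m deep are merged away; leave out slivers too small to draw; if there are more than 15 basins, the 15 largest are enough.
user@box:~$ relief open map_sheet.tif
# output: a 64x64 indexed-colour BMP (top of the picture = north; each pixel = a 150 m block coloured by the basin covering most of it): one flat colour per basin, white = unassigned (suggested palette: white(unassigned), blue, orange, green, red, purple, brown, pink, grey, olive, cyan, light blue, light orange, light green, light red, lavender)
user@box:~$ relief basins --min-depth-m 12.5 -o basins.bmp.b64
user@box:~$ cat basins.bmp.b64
<image width="64" height="64" href="data:image/bmp;base64,Qk12CAAAAAAAAHYAAAAoAAAAQAAAAEAAAAABAAQAAAAAAAAIAAATCwAAEwsAABAAAAAAAAAA////ALR3HwAOf/8ALKAsACgn1gC9Z5QAS1aMAMJ34wB/f38AIr28AM++FwDox64AeLv/AIrfmACWmP8A1bDFABEREREREREREREREREREREREREREREREREiIiIiIiIiERERERERERERERERERERERERERERERERESIiIiIiIiIRERERERERERERERERERERERERERERERERIiIiIiIiIhEREREREREREREREREREREREREREREREREiIiIiIiIiERERERERERERERERERERERERERERERERESIiIiIiIiIRERERERERERERERERERERERERERERERERIiIiIiIiIhEREREREREREREREREREREREREREREREREiIiIiIiIiERERERERERERERERERERERERERERERERESIiIiIiIiIRERERERERERERERERERERERERERERERERIiIiIiIiIhEREREREREREREREREREREREREREREREREiIiIiIiIiERERERERERERERERERERERERERERERERESIiIiIiIiIRERERERERERERERERERERERERERERERERIiIiIiIiIhEREREREREREREREREREREREREREREREREiIiIiIiIiERERERERERERERERERERERERERERERERESIiIiIiIiIRERERERERERERERERERERERERERERERERIiIiIiIiIhEREREREREREREREREREREREREREREREREiIiIiIiIiEREREREREREREREREREREREREREREREREiIiIiIiIiIRERERERERERERERERERERERERERERERESIiIiIiIiIhERERERERERERERERERERERERERERERERIiIiIiIiIiEREREREREREREREREREREREREREREREREiIiIiIiIiIRERERERERERERERERERERERERERERERESIiIiIiIiIhERERERERERERERERERERERERERERERERIiIiIiIiIiEREREREREREREREREREREREREREREREREiIiIiIiIiIREREREREREREREREREREREREREREREREiIiIiIiIiIhERERERERERERERERERERERERERERERESIiIiIiIiIiERERERERERERERERERERERERERERERERIiIiIiIiIiIREREREREREREREREREREREREREREREREiIiIiIiIiIhERERERERERERERERERERERERERERERESIiIiIiIiIiERERERERERERERERERERERERERERERESIiIiIiIiIiIRERERERERERERERERERERERERERERERIiIiIiIiIiIhEREREREREREREREREREREREREREREREiIiIiIiIiIiERERERERERERERERERERERERERERERESIiIiIiIiIiIRERERERERERERERERERERERERERERERIiIiIiIiIiIhERERERERERERERERERERERERERERERIiIiIiIiIiIiEREREREREREREREREREREREREREREREiIiIiIiIiIiIRERERERERERERERERERERERERERERESIiIiIiIiIiIhERERERERERERERERERERERERERERERIiIiIiIiIiIiERERERERERERERERERERERERERERERIiIiIiIiIiIiIREREREREREREREREREREREREREREREiIiIiIiIiIiIhERERERERERERERERERERERERERERESIiIiIiIiIiIiERERERERERERERERERERERERERERESIiIiIiIiIiIiIRERERERERERERERERERERERERERERIiIiIiIiIiIiIhEREREREREREREREREREREREREREREiIiIiIiIiIiIiERERERERERERERERERERERERERERESIiIiIiIiIiIiIRERERERERERERERERERERERERERESIiIiIiIiIiIiIhERERERERERERERERERERERERERERIiIiIiIiIiIiIiEREREREREREREREREREREREREREREiIiIiIiIiIiIiIREREREREREREREREREREREREREREiIiIiIiIiIiIiIhERERERERERERERERERERERERERESIiIiIiIiIiIiIiERERERERERERERERERERERERERESIiIiIiIiIiIiIiIRERERERERERERERERERERERERERIiIiIiIiIiIiIiIhEREREREREREREREREREREREREREiIiIiIiIiIiIiIiEREREREREREREREREREREREREREiIiIiIiIiIiIiIiIRERERERERERERERERERERERERESIiIiIiIiIiIiIiIhERERERERERERERERERERERERESIiIRERERERERERERERERERERERERERERERERERERERERERERERERERERERERERERERERERERERERERERERERERERERERERERERERERERERERERERERERERERERERERERERERERERERERERERERERERERERERERERERERERERERERERERERERERERERERERERERERERERERERERERERERERERERERERERERERERERERERERERERERERERERERERERERERERERERERERERERERERERERERERERERERERERERERERERERERERERERERERERERERERERERERERERERERERERERERERERERERERERERERERERERERERERERERERERERERERERERERERER"/>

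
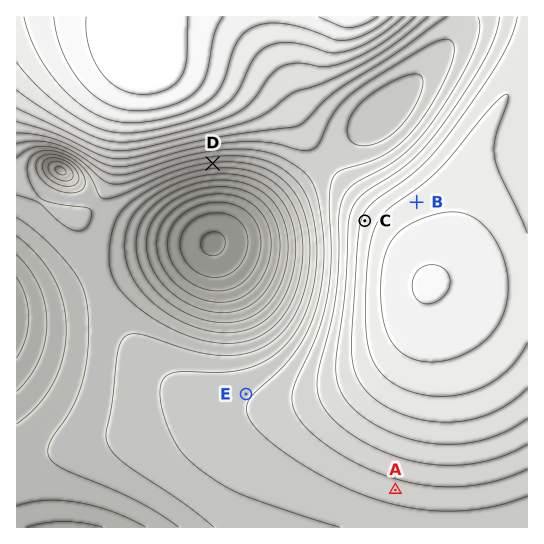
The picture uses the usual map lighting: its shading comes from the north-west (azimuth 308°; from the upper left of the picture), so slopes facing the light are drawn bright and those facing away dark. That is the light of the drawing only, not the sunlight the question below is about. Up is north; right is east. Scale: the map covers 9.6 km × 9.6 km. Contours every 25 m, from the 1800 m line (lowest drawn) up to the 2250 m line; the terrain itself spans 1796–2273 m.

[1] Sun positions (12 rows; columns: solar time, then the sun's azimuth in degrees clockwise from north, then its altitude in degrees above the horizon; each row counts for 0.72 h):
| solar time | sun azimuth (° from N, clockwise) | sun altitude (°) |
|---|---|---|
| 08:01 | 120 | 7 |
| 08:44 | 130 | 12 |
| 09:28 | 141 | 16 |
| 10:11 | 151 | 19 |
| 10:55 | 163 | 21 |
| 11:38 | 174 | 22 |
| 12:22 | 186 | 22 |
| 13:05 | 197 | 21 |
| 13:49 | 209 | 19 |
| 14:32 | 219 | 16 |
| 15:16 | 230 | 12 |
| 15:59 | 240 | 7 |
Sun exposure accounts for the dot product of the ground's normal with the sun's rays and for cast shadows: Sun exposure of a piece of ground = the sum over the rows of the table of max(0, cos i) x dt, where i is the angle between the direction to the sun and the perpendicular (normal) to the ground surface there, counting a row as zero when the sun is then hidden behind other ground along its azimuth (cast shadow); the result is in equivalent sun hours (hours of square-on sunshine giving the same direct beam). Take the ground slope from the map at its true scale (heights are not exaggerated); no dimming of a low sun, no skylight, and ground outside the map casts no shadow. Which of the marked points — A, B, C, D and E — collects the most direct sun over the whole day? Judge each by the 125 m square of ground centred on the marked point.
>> D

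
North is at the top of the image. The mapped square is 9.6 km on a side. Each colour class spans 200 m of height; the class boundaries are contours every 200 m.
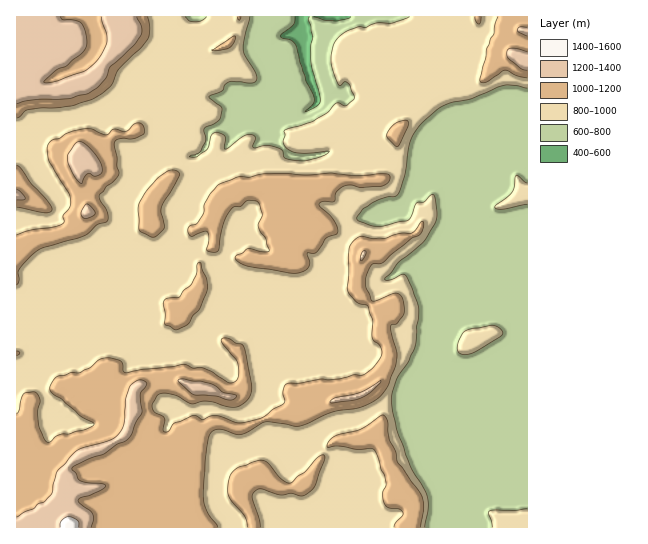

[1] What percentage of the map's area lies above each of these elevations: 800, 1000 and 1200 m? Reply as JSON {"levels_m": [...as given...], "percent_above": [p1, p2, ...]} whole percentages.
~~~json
{"levels_m": [800, 1000, 1200], "percent_above": [76, 29, 5]}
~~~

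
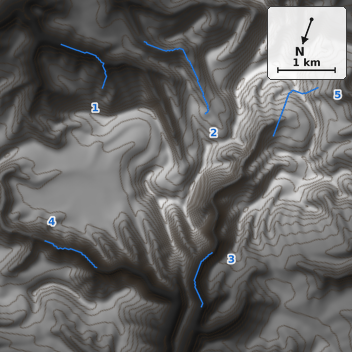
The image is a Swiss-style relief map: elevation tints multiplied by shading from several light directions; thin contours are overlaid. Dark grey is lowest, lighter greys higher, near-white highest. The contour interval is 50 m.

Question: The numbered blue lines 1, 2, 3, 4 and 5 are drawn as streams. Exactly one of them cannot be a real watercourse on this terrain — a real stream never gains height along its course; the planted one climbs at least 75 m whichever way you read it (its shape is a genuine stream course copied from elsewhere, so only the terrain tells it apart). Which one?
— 5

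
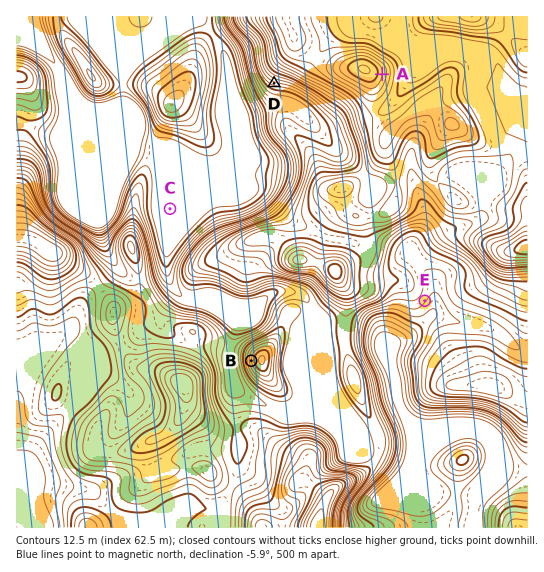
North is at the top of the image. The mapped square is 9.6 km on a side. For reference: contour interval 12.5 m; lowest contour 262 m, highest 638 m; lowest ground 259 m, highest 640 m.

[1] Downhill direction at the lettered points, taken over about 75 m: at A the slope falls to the E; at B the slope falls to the W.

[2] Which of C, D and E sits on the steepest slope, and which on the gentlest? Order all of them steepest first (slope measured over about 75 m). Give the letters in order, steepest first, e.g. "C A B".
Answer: D E C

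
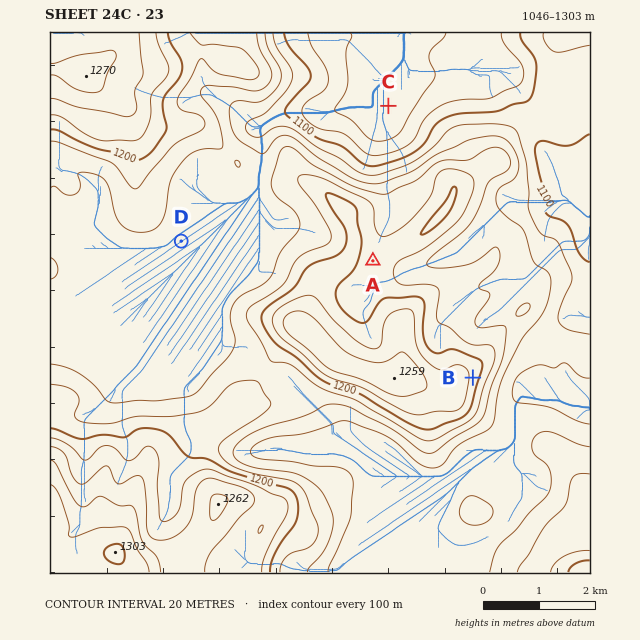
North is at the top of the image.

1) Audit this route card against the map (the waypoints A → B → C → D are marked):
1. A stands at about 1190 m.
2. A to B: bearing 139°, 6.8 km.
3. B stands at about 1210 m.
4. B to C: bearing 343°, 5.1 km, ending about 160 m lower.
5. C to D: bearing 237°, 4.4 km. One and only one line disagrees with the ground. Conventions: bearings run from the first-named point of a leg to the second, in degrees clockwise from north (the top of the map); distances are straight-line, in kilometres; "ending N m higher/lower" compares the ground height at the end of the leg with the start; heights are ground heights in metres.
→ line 2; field distance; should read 2.7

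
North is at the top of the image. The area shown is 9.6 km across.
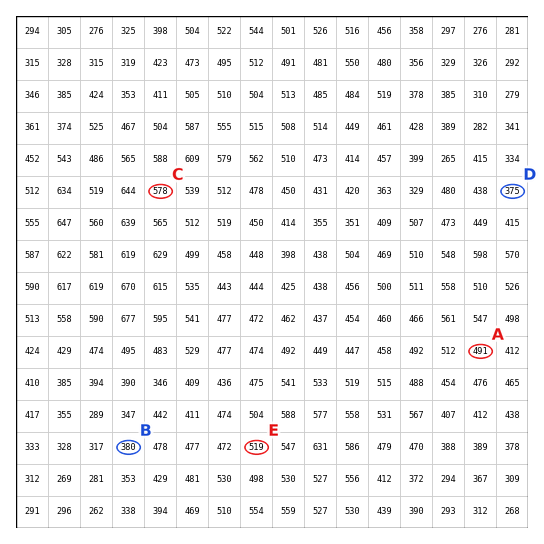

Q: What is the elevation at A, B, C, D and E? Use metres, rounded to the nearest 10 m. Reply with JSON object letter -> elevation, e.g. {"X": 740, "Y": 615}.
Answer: {"A": 490, "B": 380, "C": 580, "D": 380, "E": 520}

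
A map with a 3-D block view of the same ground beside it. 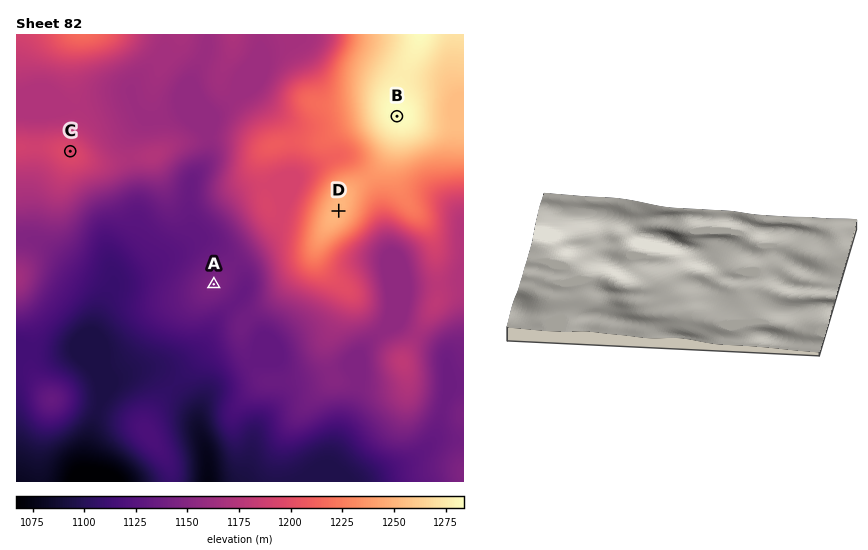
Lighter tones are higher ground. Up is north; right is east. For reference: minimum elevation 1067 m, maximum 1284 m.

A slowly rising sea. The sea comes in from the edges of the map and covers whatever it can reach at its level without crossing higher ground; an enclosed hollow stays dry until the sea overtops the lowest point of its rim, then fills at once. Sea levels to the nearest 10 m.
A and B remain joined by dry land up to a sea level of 1140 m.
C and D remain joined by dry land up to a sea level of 1160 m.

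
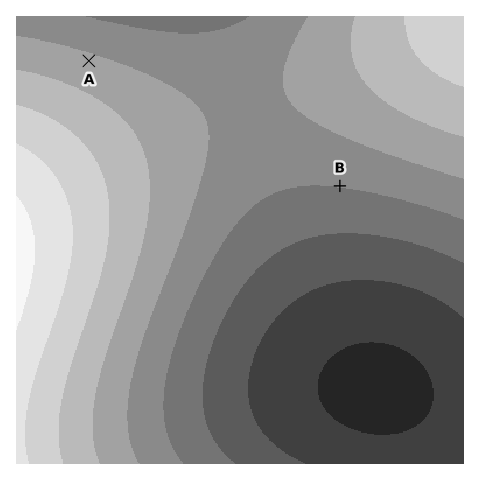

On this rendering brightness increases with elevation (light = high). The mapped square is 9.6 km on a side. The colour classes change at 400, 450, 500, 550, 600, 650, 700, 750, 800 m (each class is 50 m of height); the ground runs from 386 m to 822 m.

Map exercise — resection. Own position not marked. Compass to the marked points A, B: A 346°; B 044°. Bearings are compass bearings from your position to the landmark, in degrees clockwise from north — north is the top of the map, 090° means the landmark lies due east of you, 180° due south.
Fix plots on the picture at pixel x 165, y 367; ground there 550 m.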